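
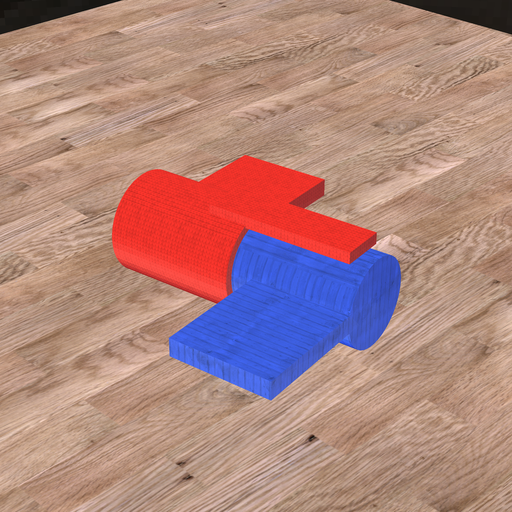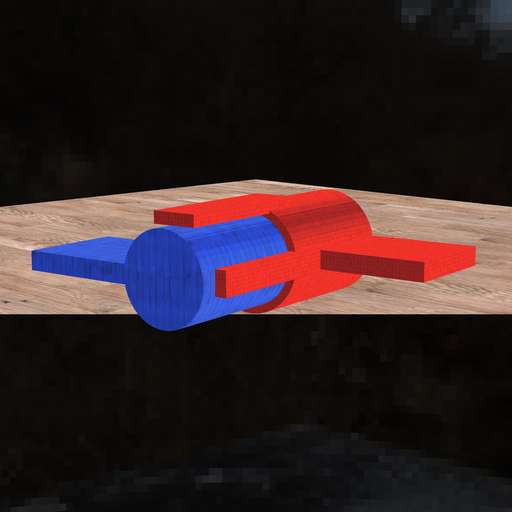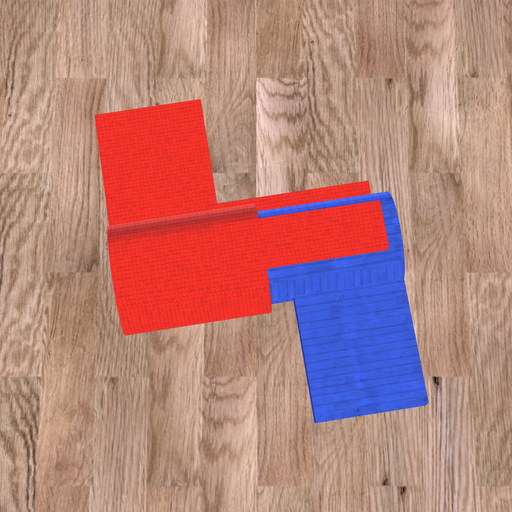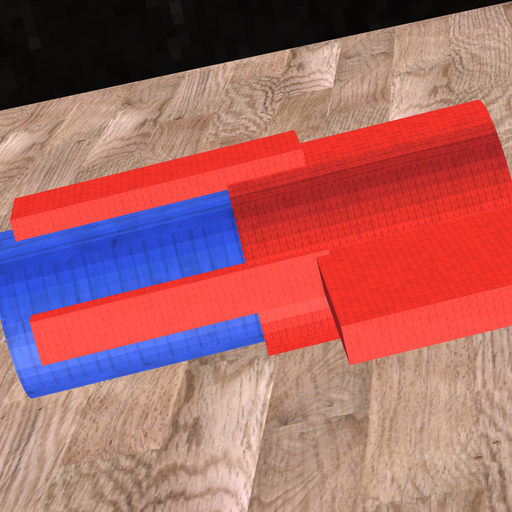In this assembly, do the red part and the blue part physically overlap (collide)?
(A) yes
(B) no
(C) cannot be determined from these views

(A) yes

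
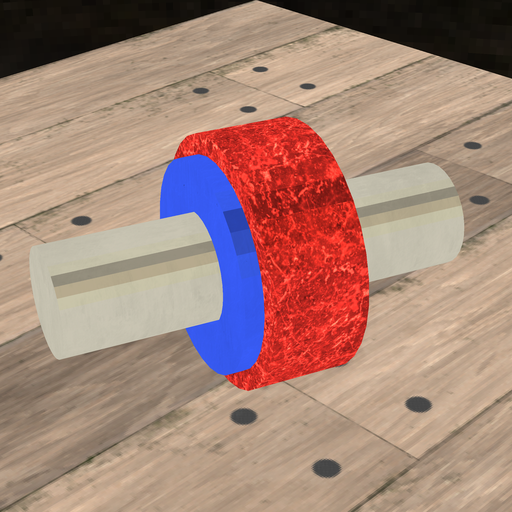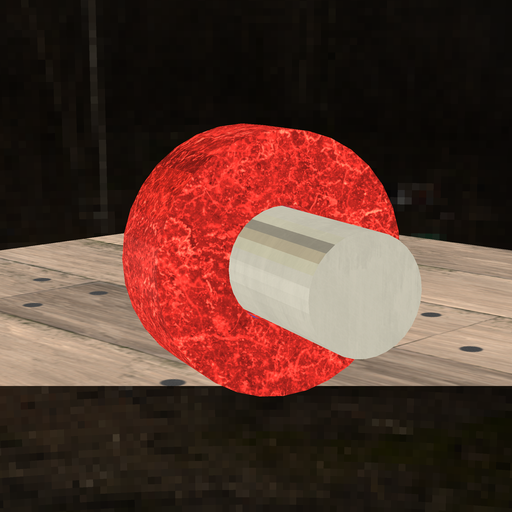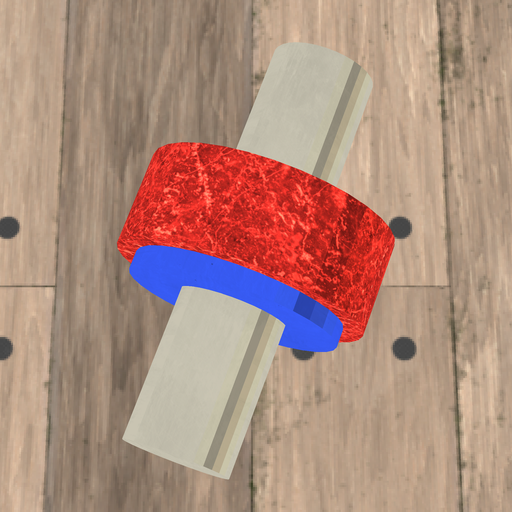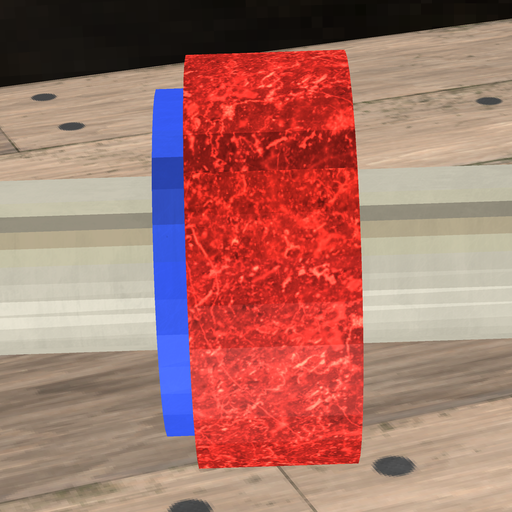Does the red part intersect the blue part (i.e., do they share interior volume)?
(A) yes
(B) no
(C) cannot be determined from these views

(A) yes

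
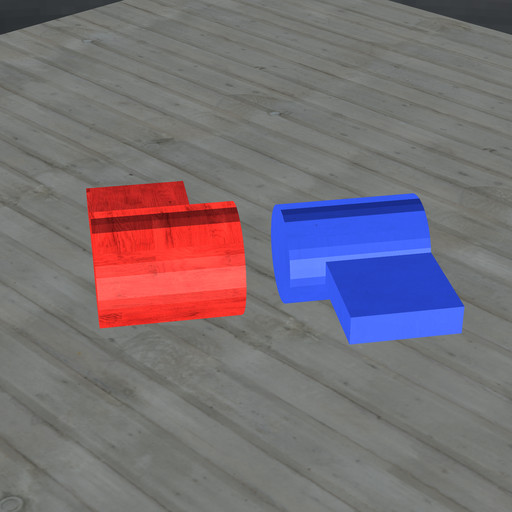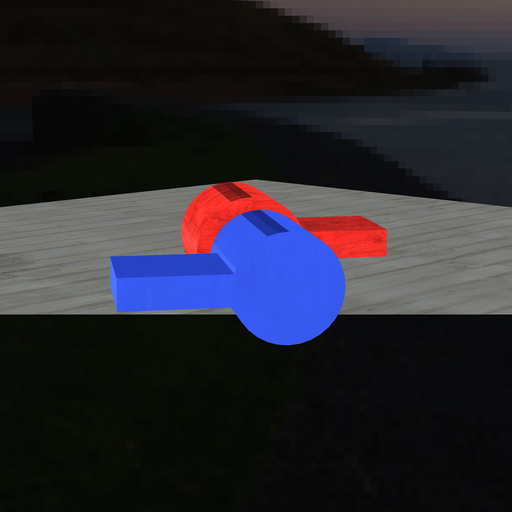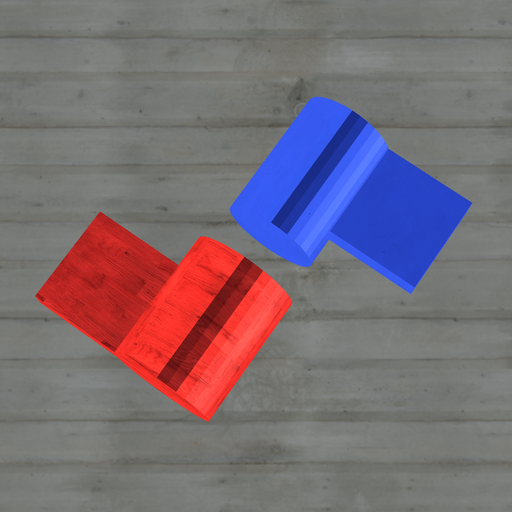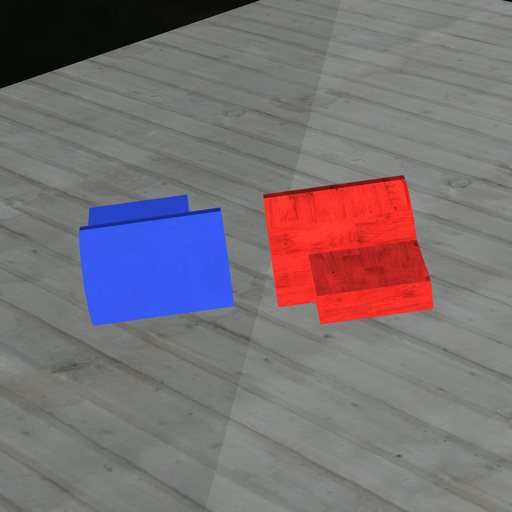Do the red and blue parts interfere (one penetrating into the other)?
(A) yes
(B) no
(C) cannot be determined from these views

(B) no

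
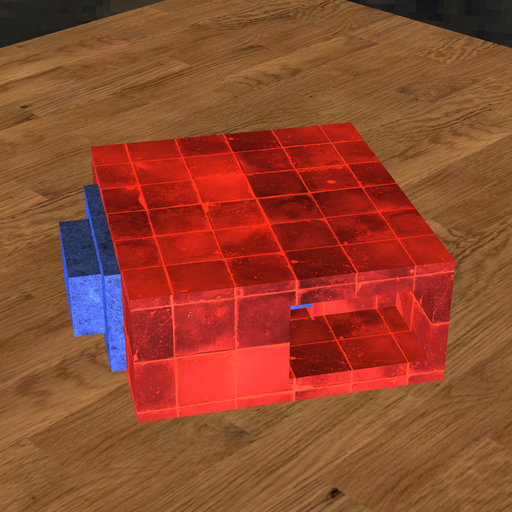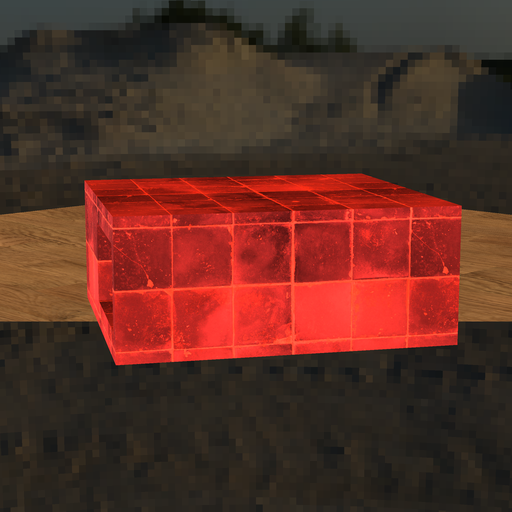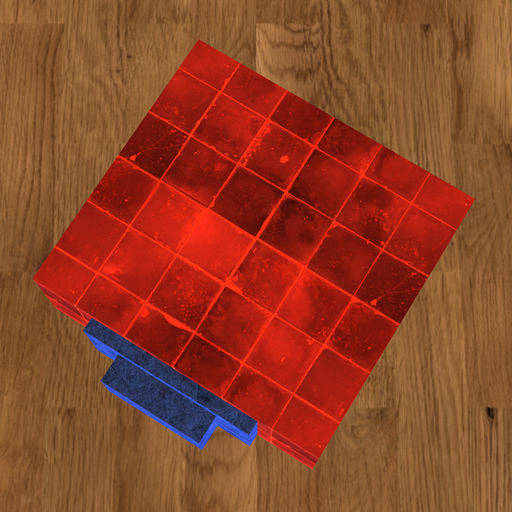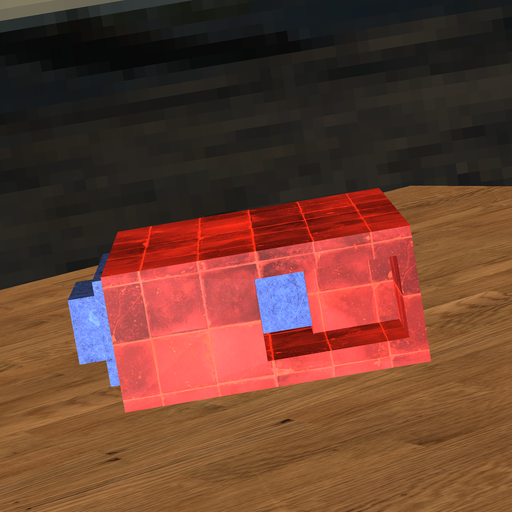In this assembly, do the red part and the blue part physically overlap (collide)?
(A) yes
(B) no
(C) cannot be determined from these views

(A) yes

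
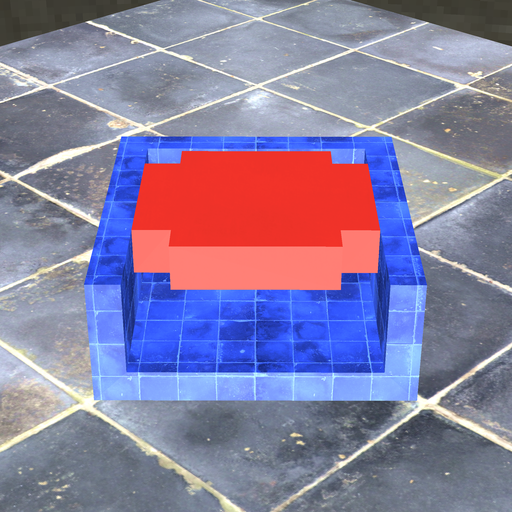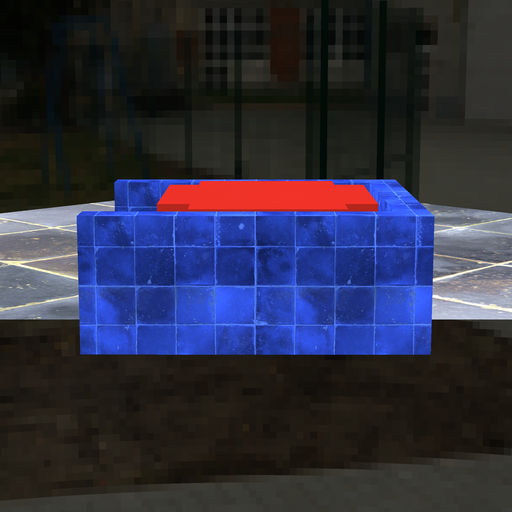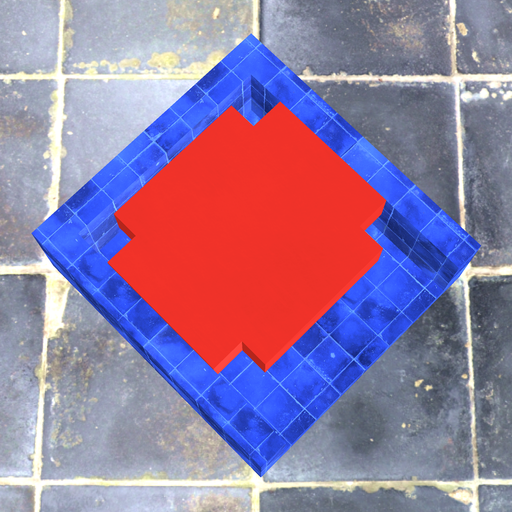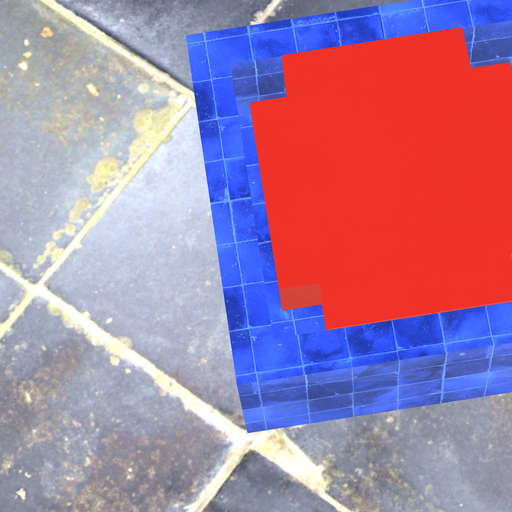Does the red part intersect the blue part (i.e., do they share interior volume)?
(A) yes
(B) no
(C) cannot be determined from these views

(B) no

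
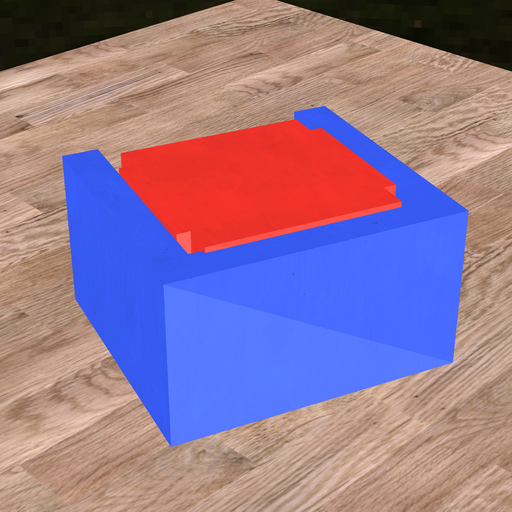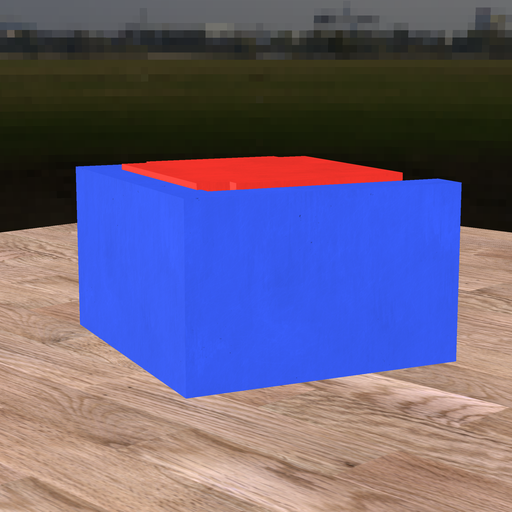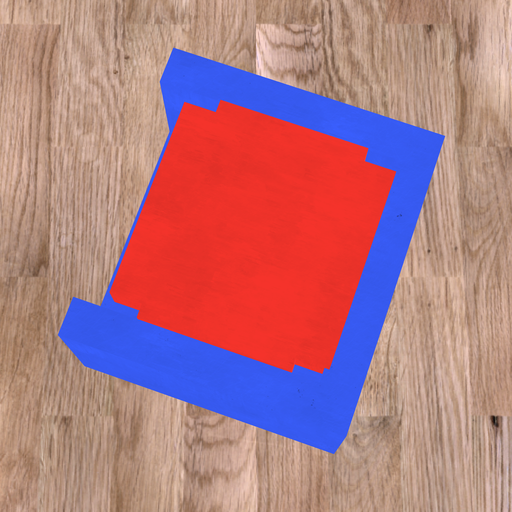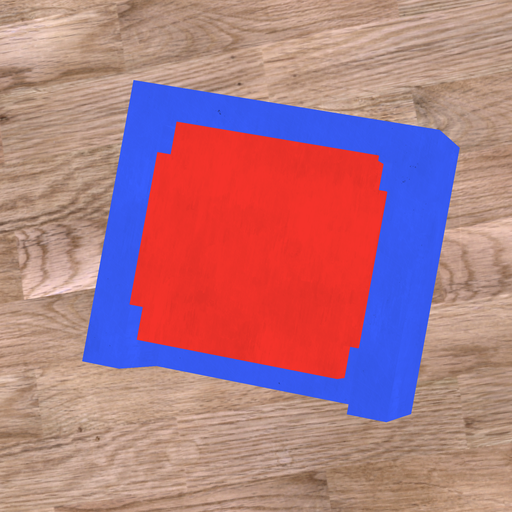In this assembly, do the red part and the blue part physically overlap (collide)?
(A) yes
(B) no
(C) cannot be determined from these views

(A) yes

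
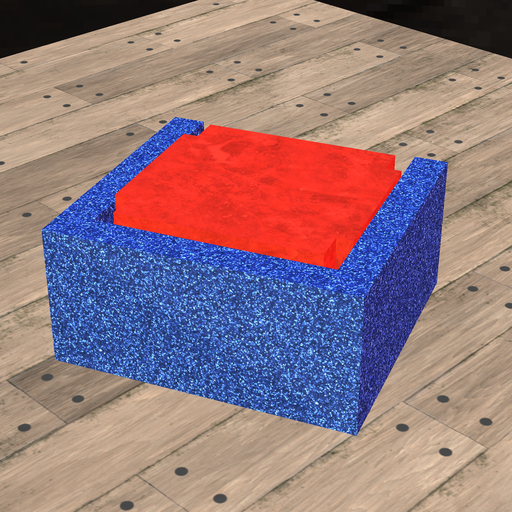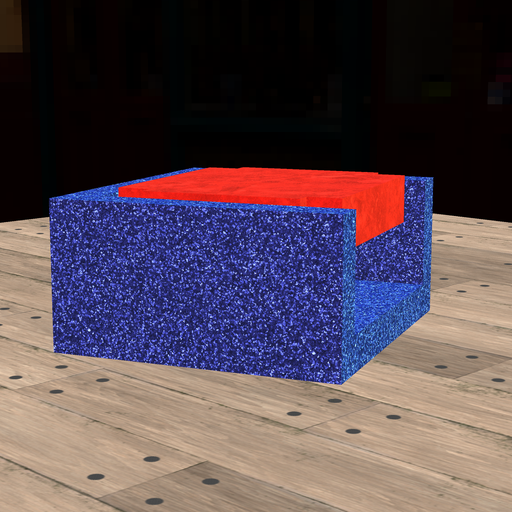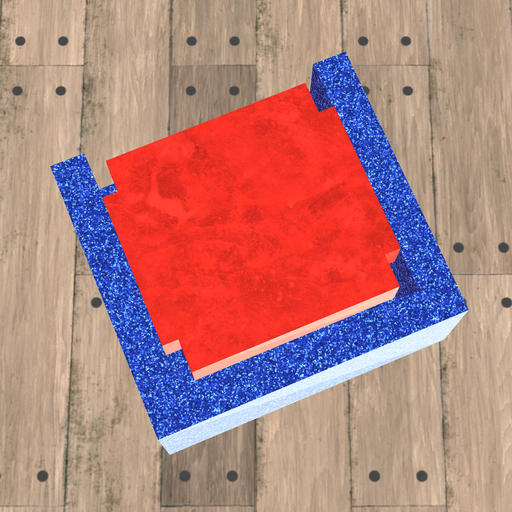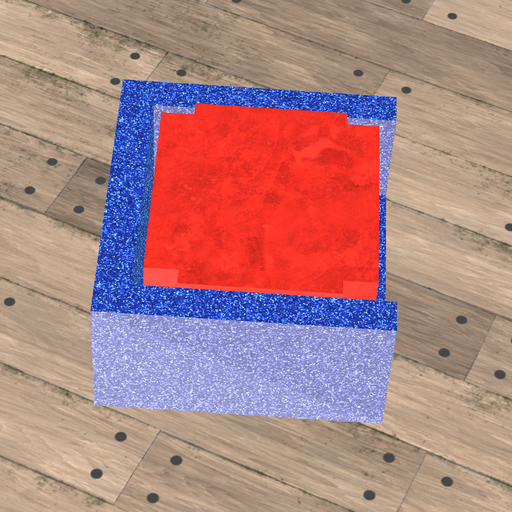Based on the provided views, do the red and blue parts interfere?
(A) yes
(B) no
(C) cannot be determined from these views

(B) no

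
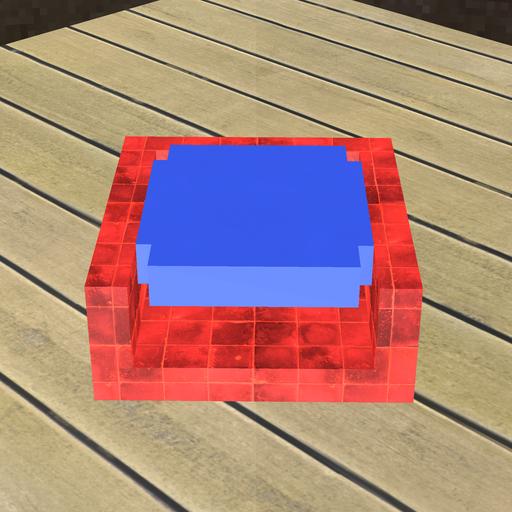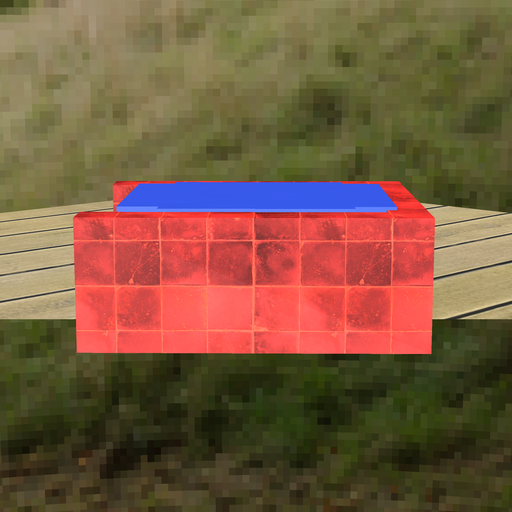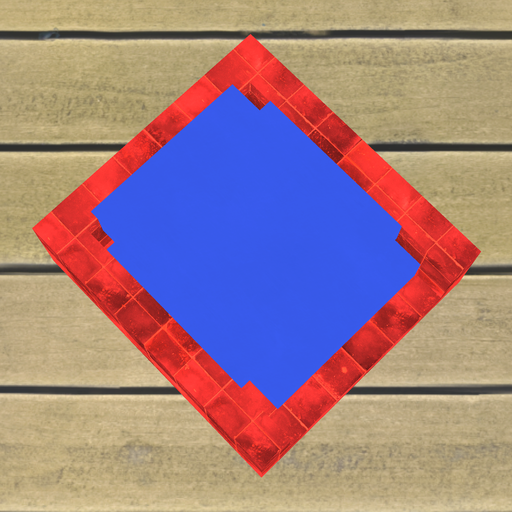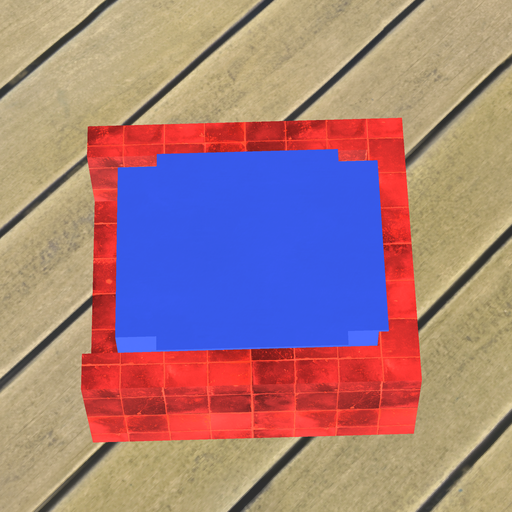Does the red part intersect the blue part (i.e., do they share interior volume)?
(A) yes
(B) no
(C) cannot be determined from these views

(A) yes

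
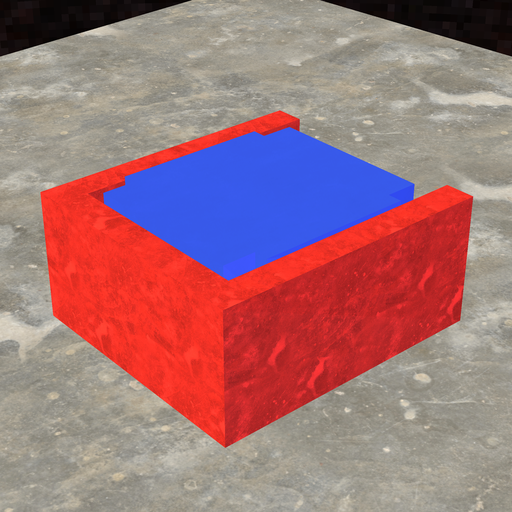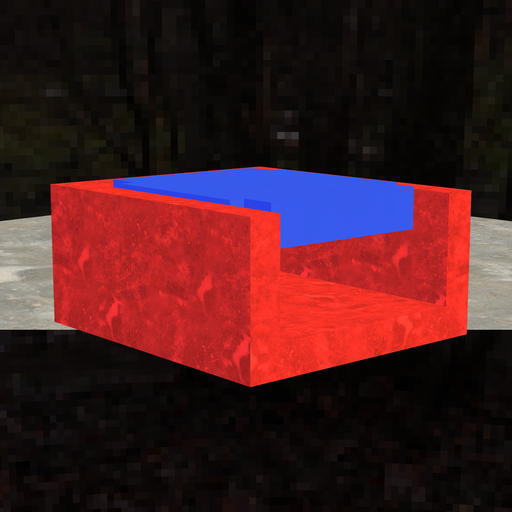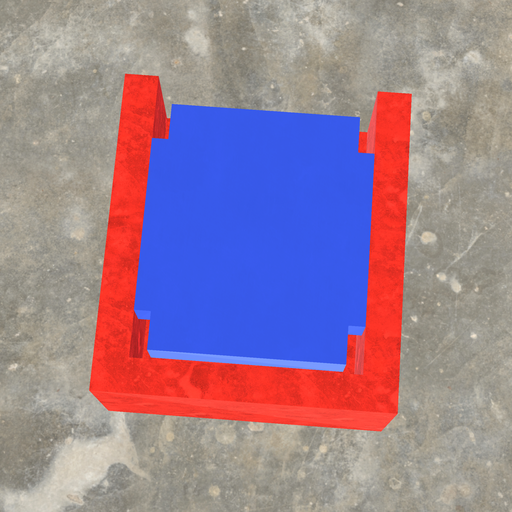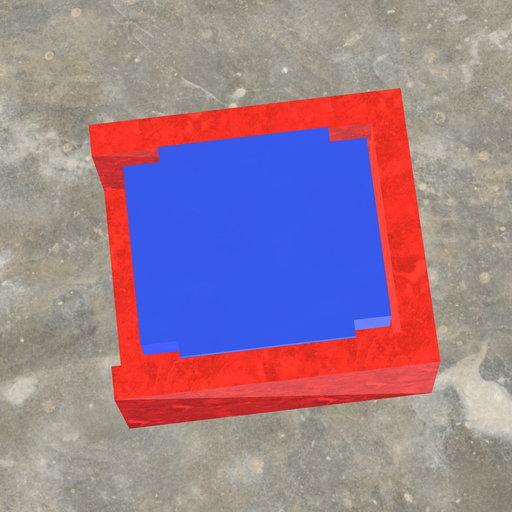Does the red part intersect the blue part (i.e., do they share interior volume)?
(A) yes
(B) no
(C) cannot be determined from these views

(B) no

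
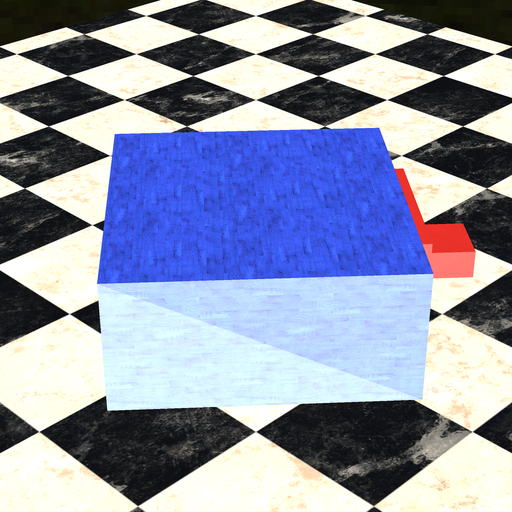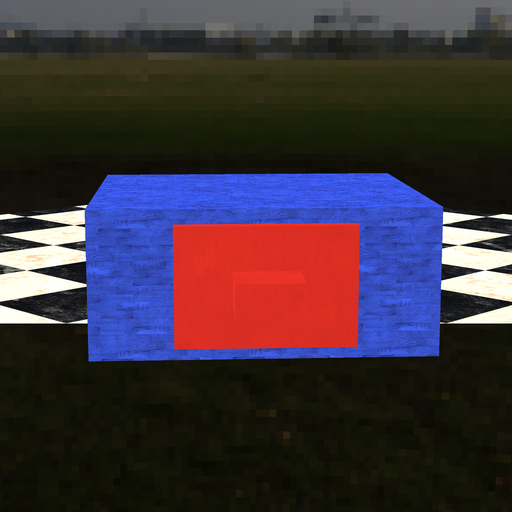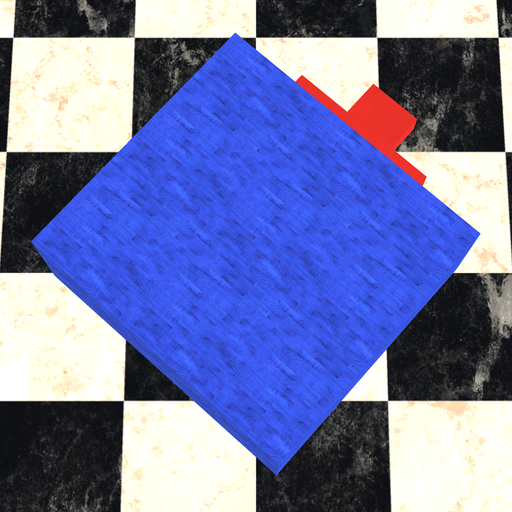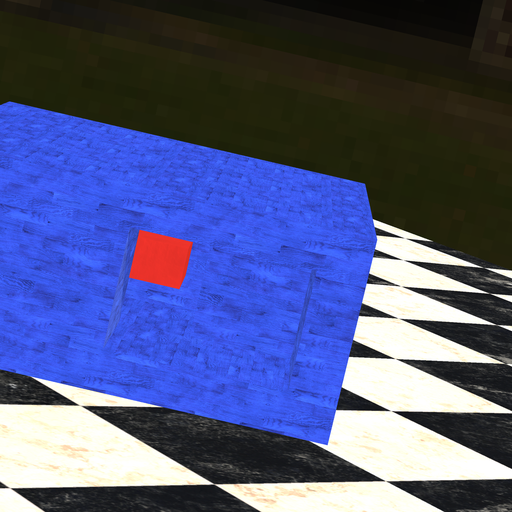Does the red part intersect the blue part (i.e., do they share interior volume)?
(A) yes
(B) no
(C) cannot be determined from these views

(B) no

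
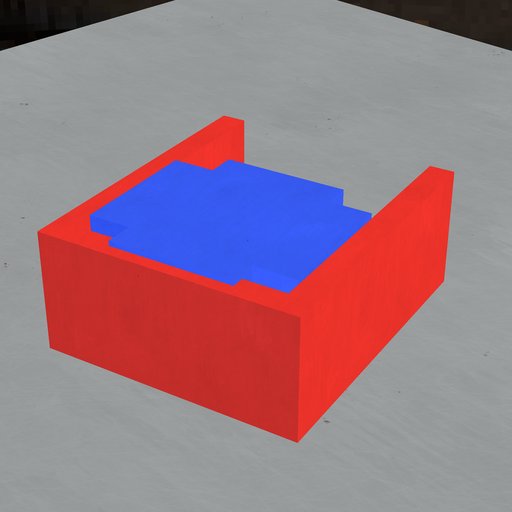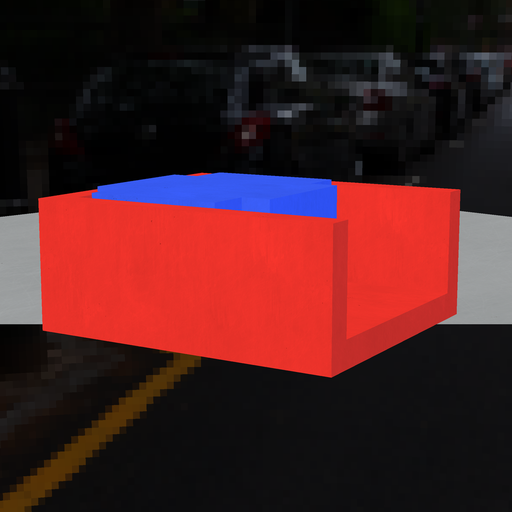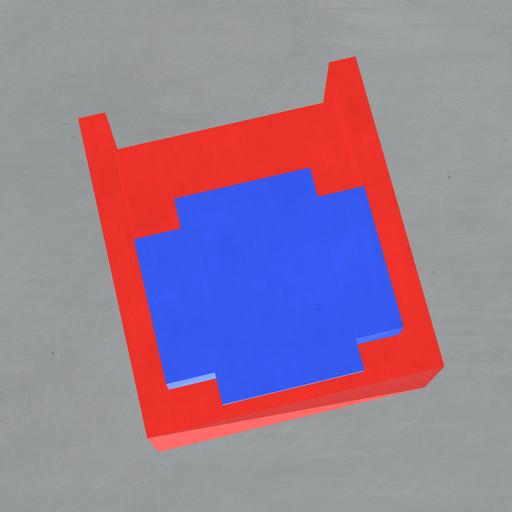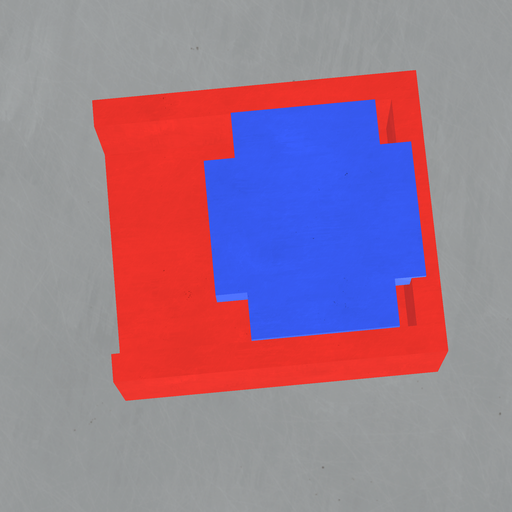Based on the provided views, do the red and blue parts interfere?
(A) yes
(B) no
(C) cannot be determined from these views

(A) yes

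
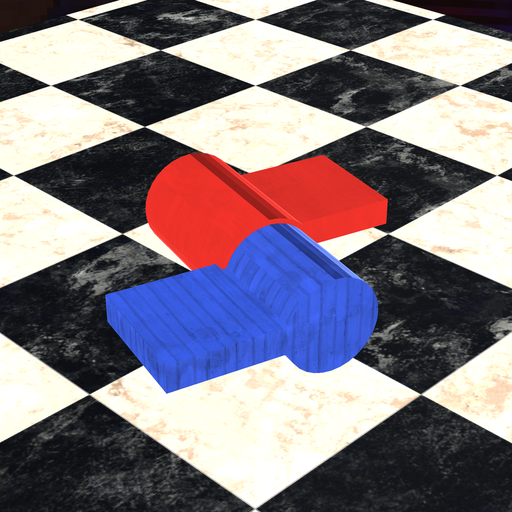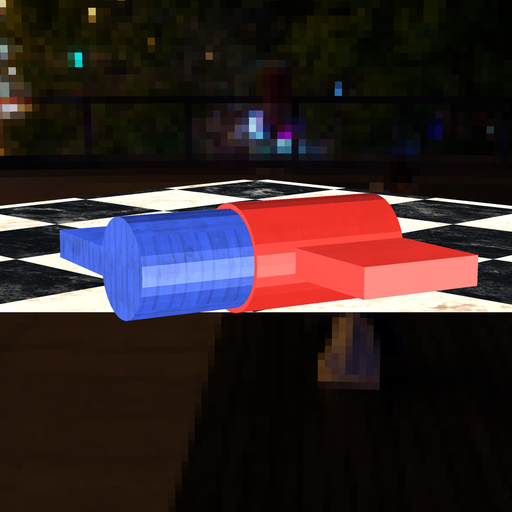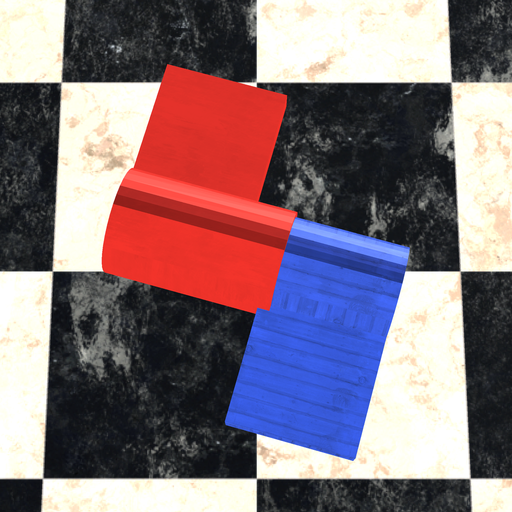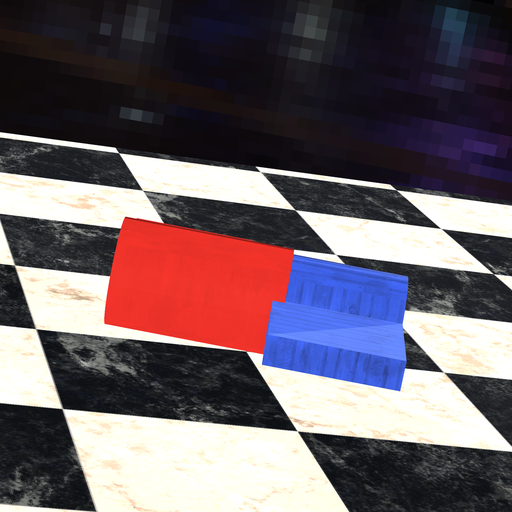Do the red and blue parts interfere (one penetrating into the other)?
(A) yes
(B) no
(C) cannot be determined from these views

(A) yes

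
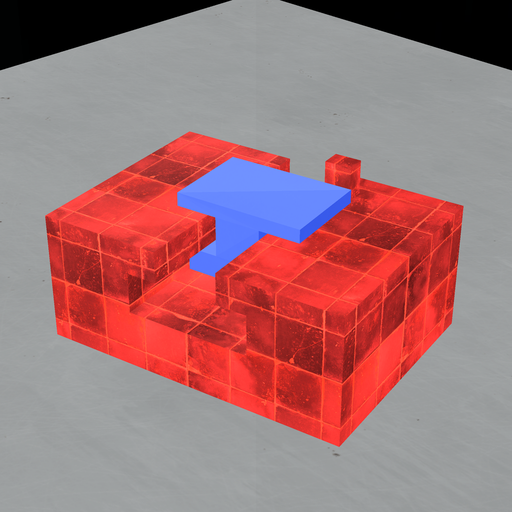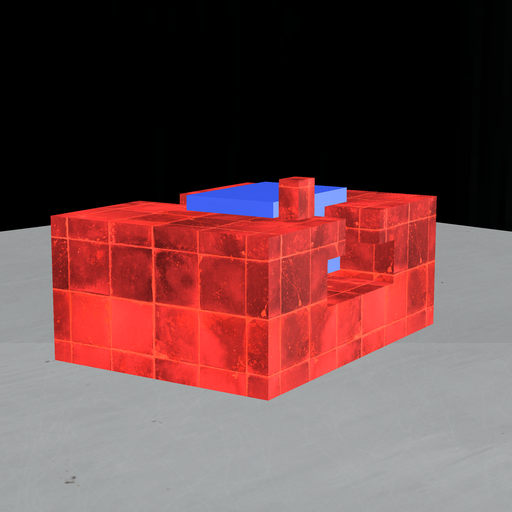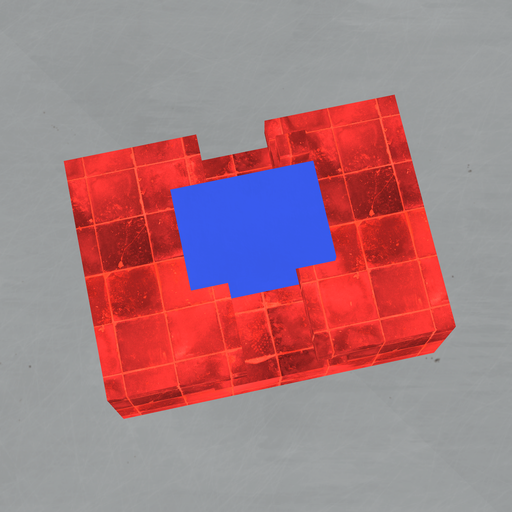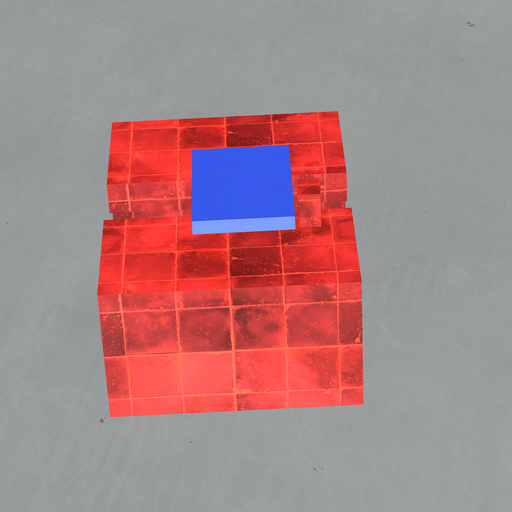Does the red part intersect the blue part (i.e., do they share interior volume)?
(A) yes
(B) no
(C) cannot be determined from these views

(B) no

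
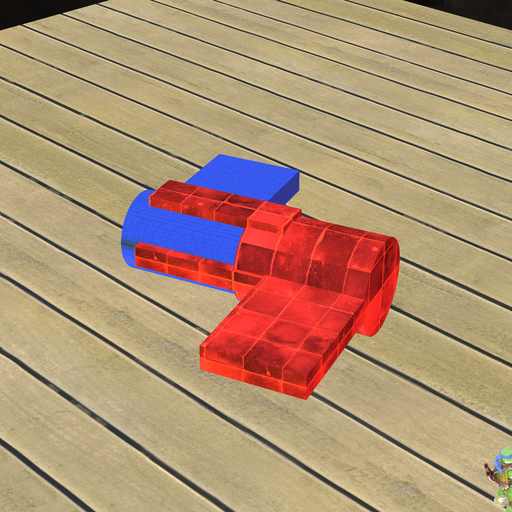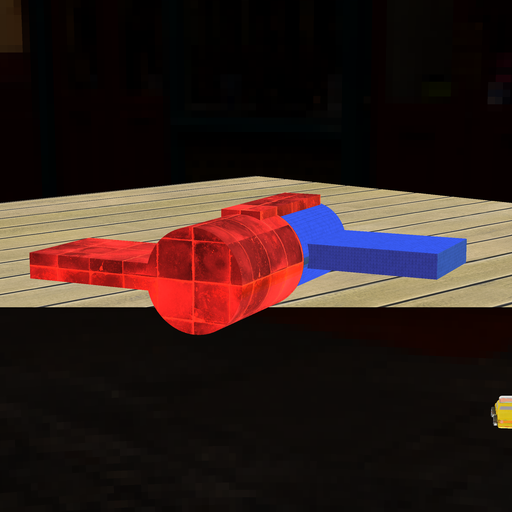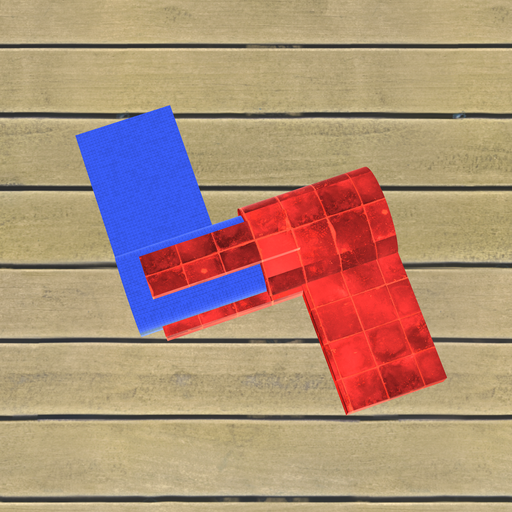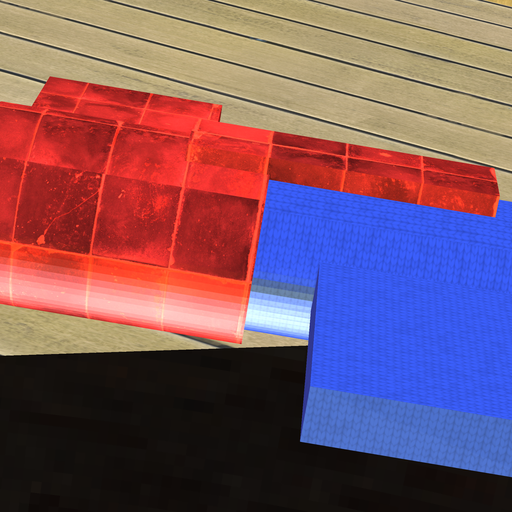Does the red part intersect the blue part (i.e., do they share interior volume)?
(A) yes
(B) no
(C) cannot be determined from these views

(A) yes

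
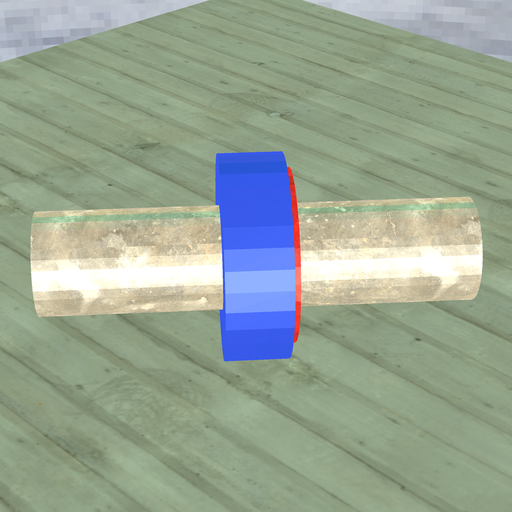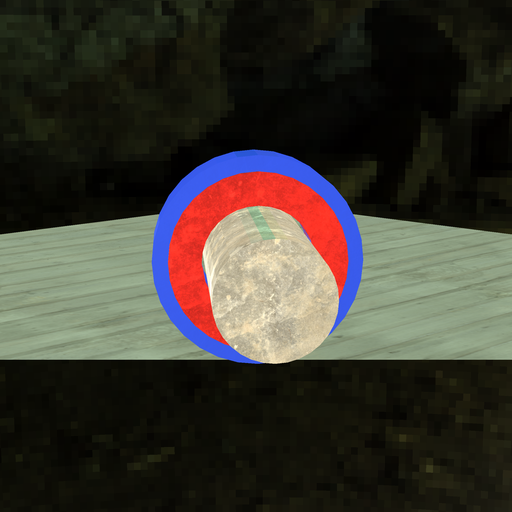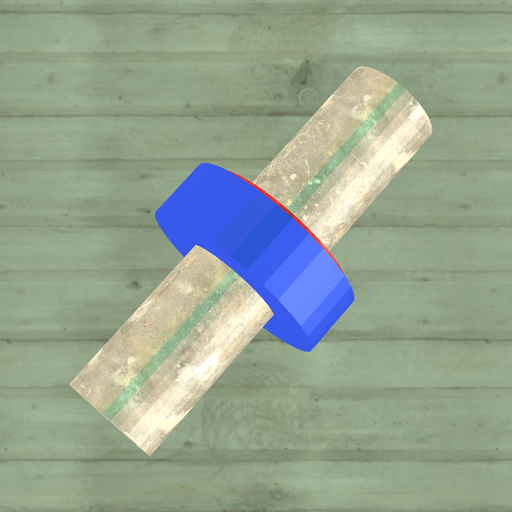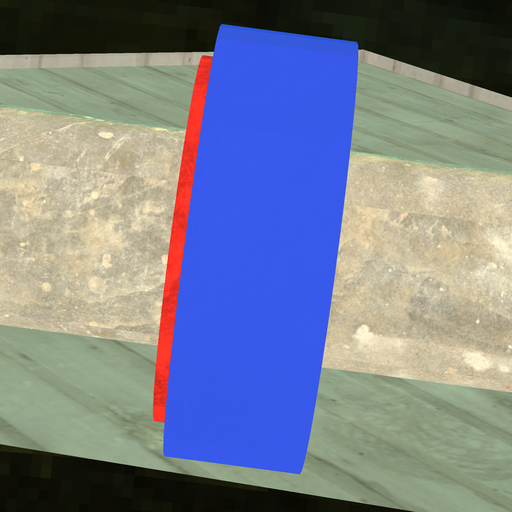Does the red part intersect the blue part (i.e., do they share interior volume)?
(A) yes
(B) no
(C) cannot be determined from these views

(A) yes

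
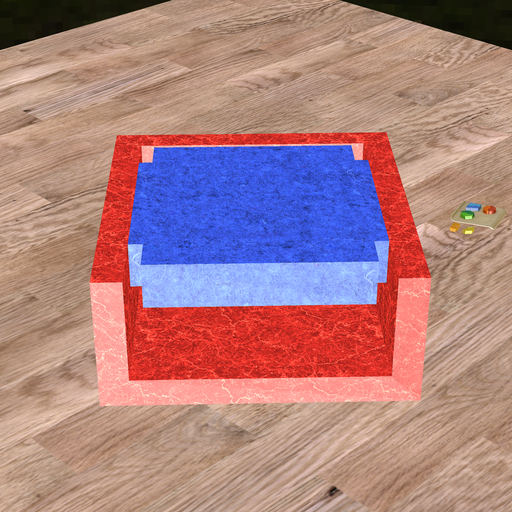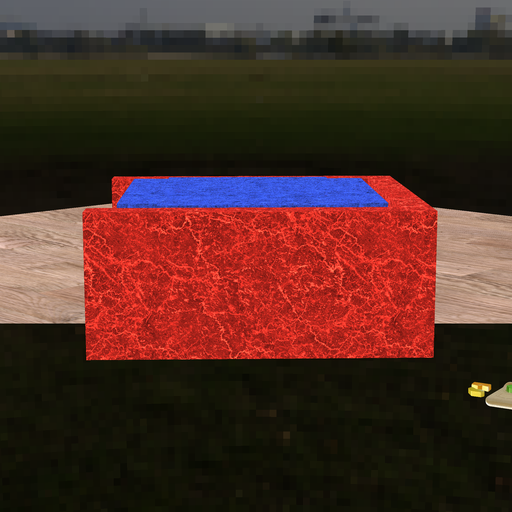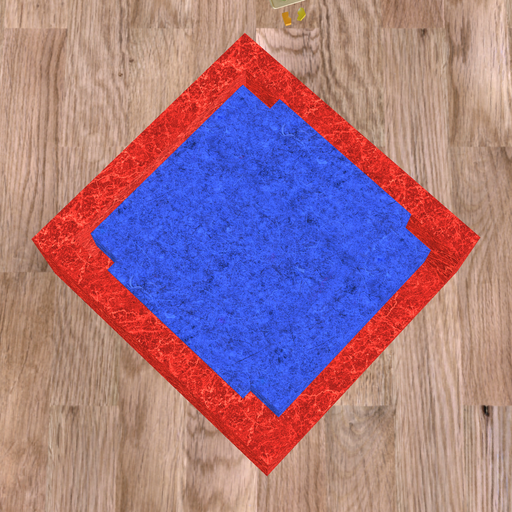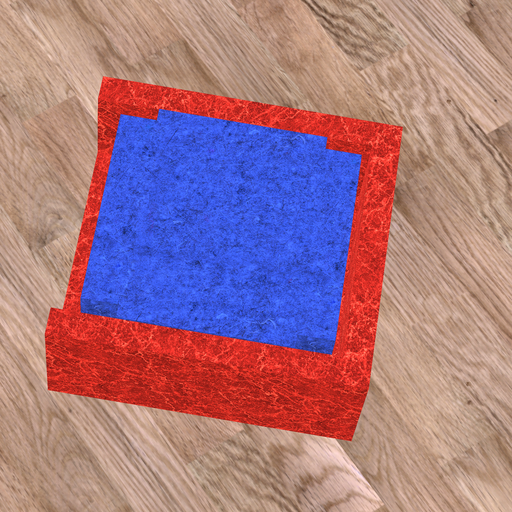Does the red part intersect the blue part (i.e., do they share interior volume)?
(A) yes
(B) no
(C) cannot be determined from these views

(B) no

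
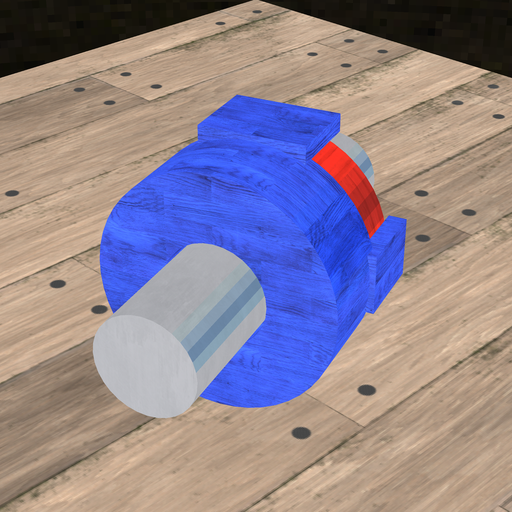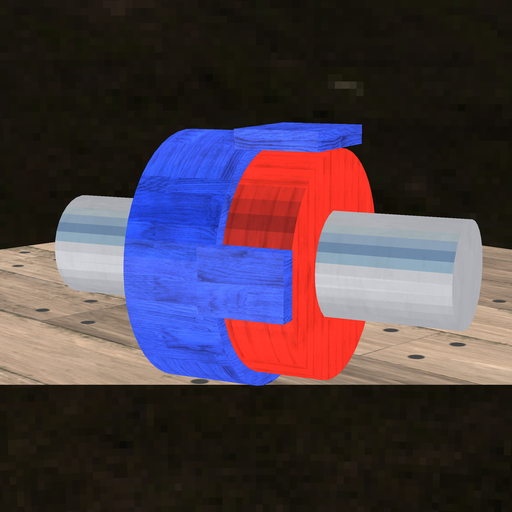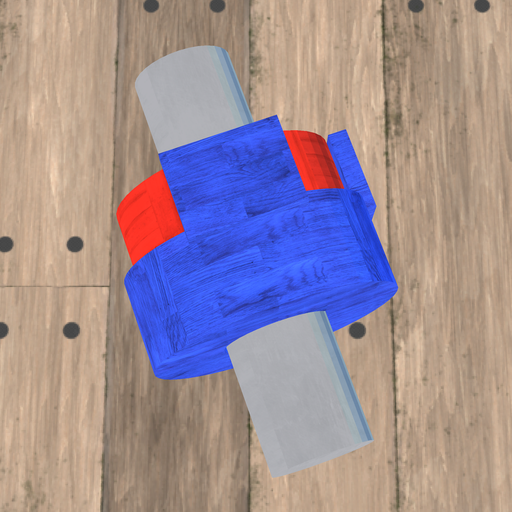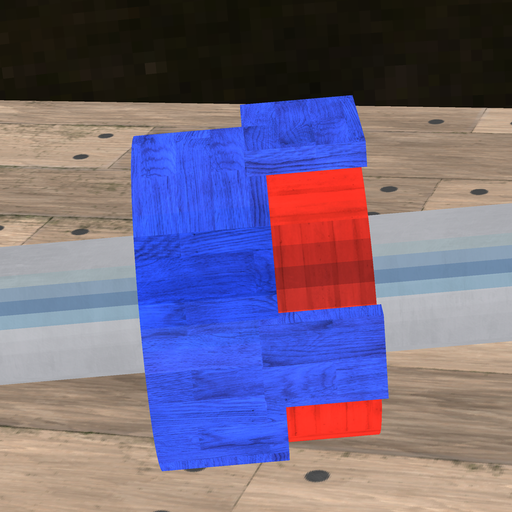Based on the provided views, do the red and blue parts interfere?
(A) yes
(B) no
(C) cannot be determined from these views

(A) yes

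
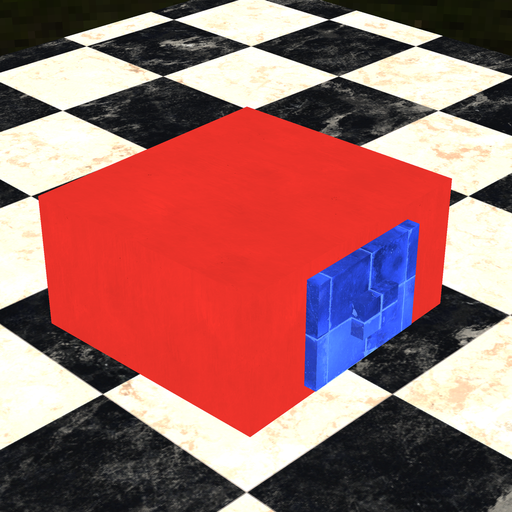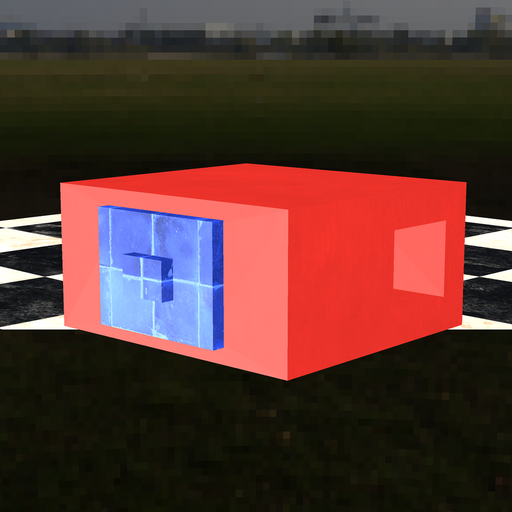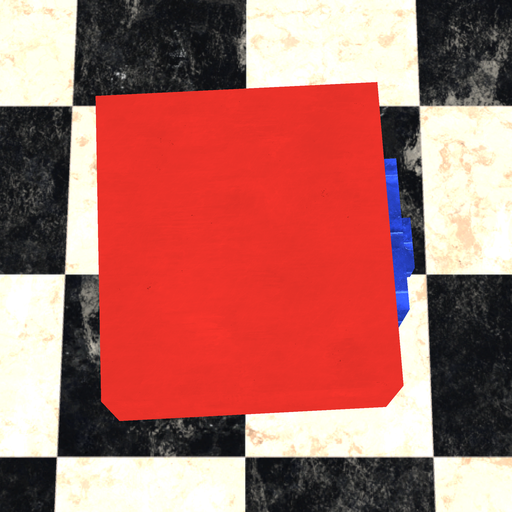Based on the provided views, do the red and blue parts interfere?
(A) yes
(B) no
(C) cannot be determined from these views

(C) cannot be determined from these views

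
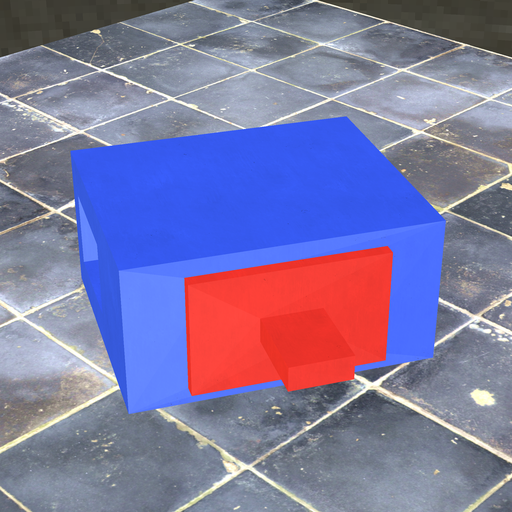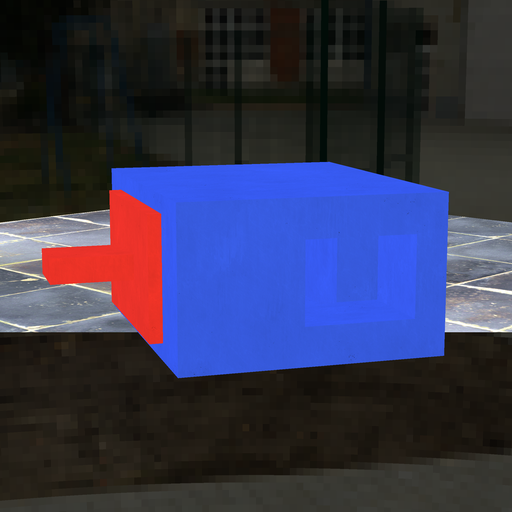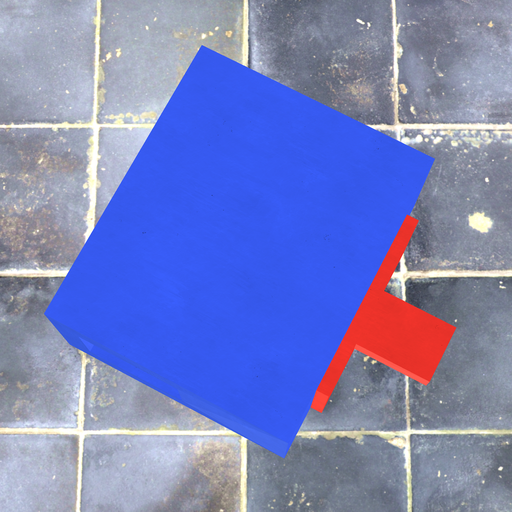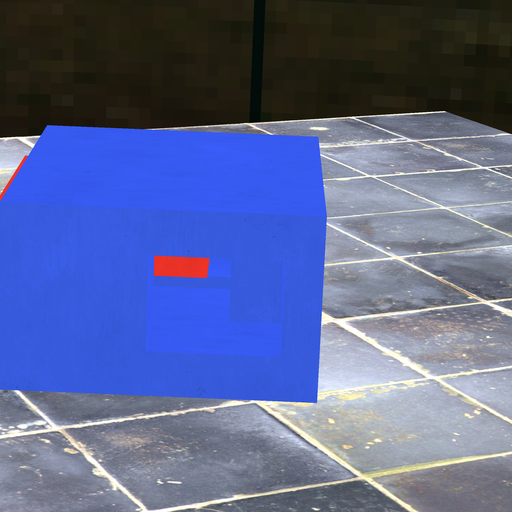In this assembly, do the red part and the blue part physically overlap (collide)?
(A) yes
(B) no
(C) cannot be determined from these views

(B) no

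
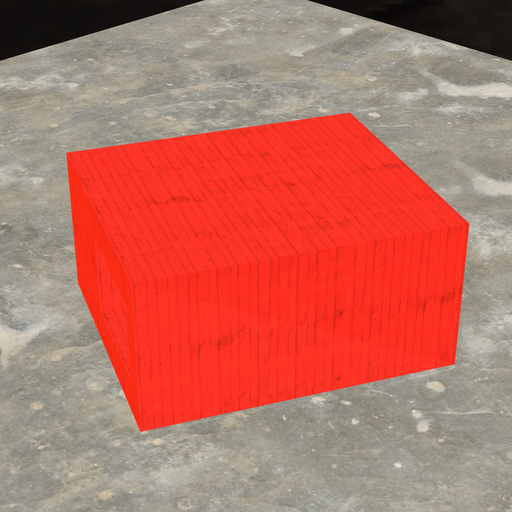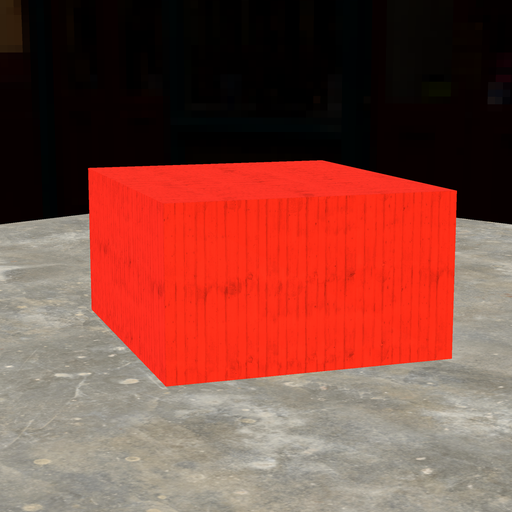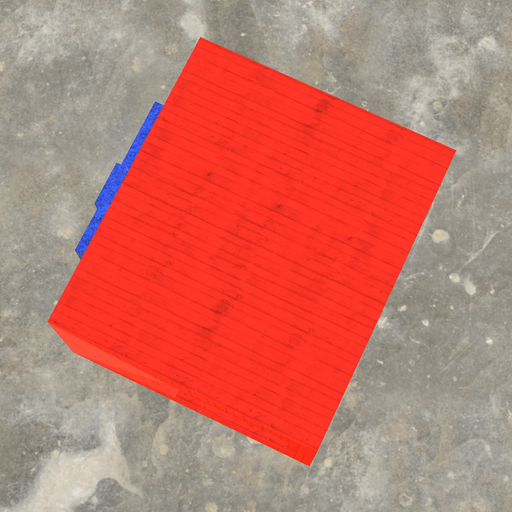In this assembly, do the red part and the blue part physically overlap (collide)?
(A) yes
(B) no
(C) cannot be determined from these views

(C) cannot be determined from these views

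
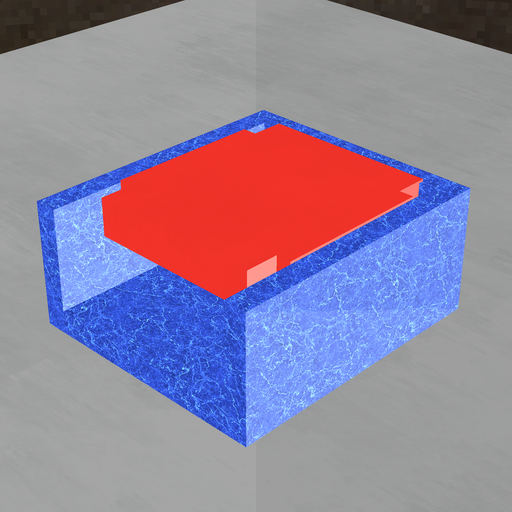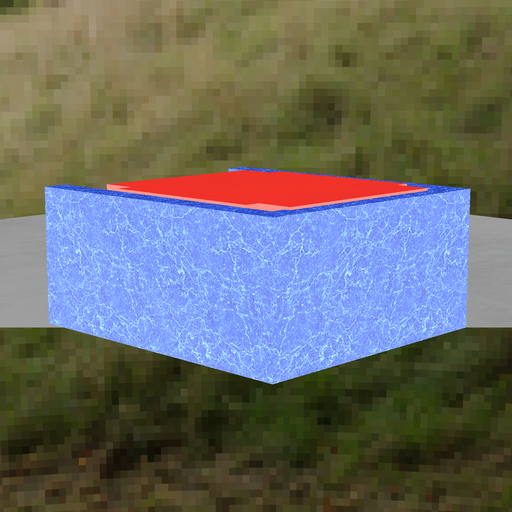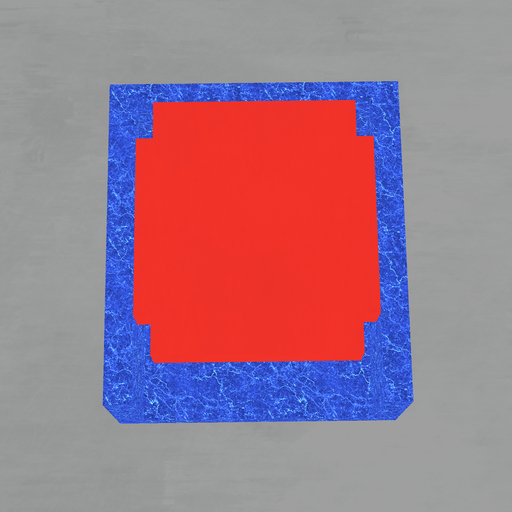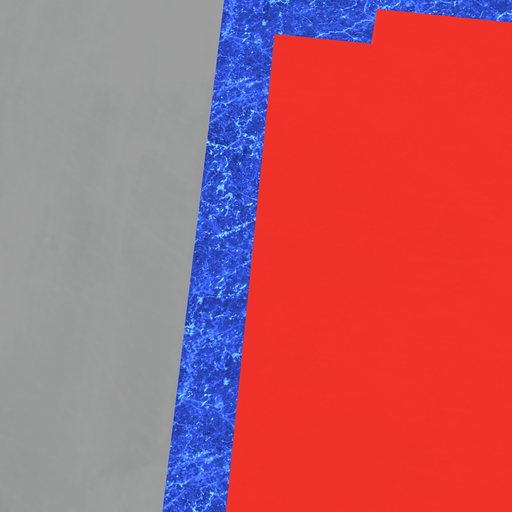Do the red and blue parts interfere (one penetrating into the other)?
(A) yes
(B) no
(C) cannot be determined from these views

(A) yes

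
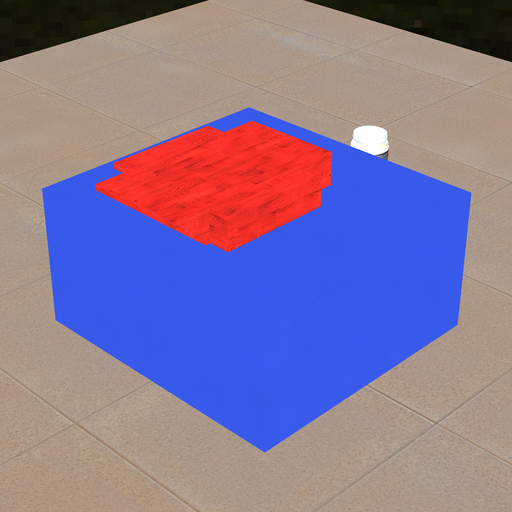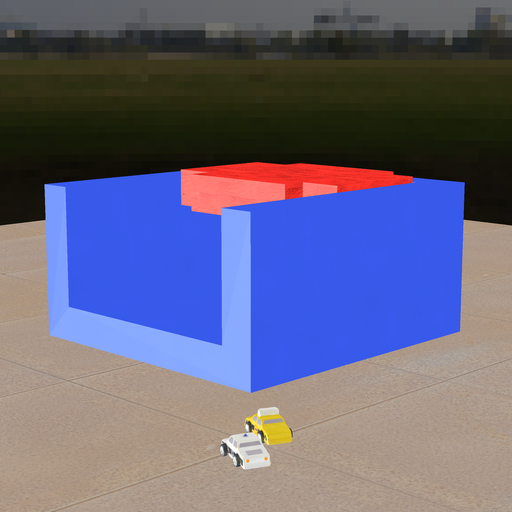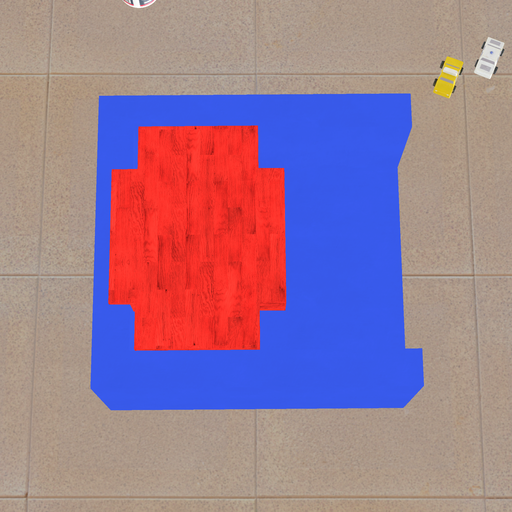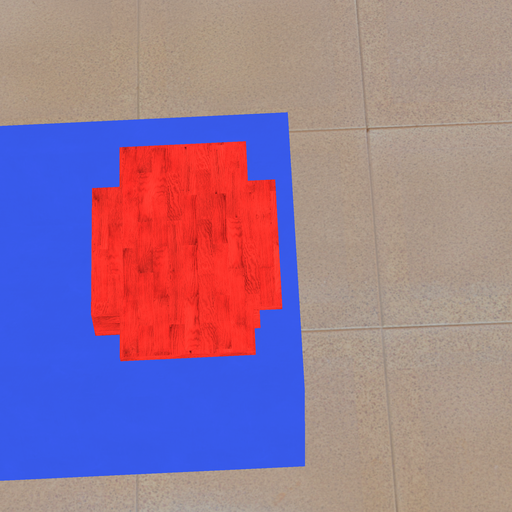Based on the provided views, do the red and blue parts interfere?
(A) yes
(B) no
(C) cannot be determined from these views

(A) yes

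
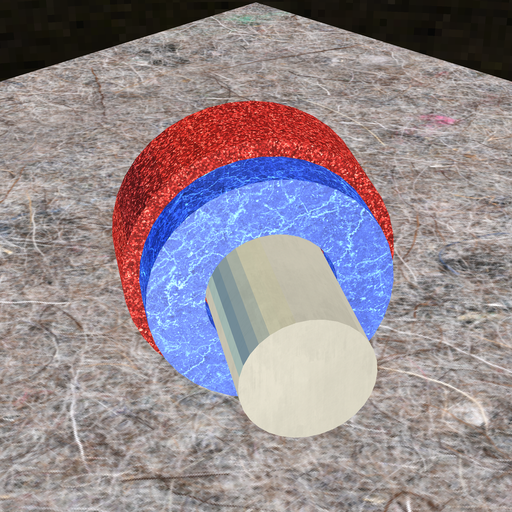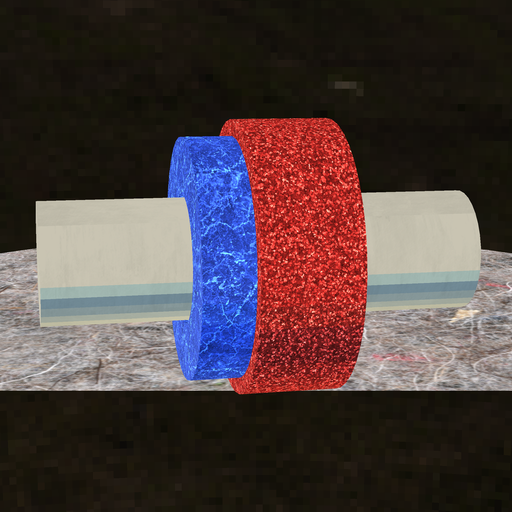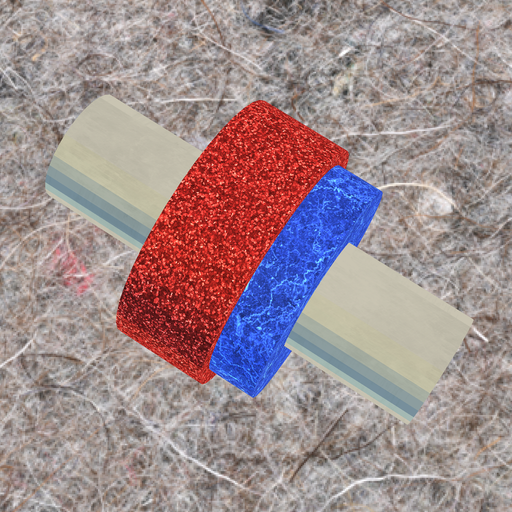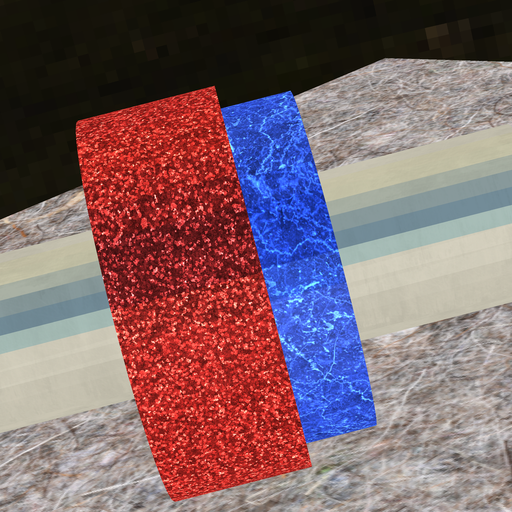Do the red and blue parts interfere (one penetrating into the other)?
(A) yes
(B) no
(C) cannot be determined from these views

(A) yes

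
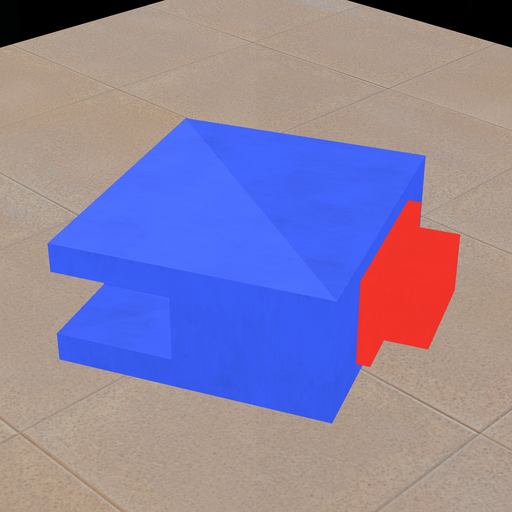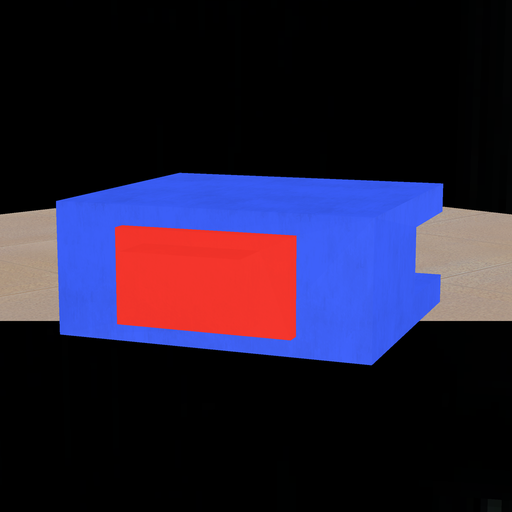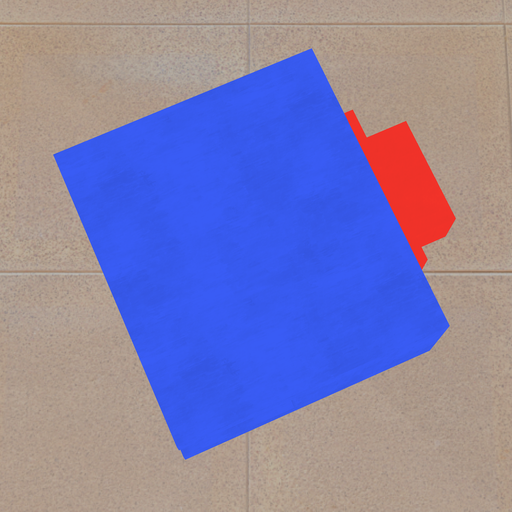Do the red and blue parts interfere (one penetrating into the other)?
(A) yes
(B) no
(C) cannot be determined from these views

(C) cannot be determined from these views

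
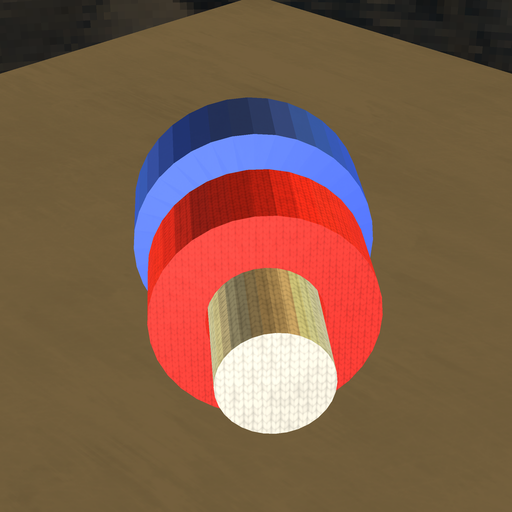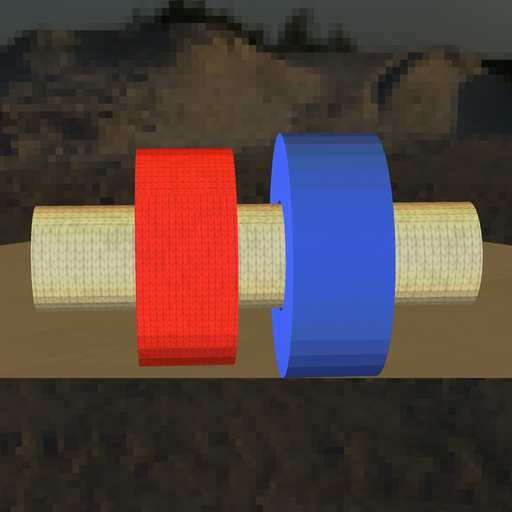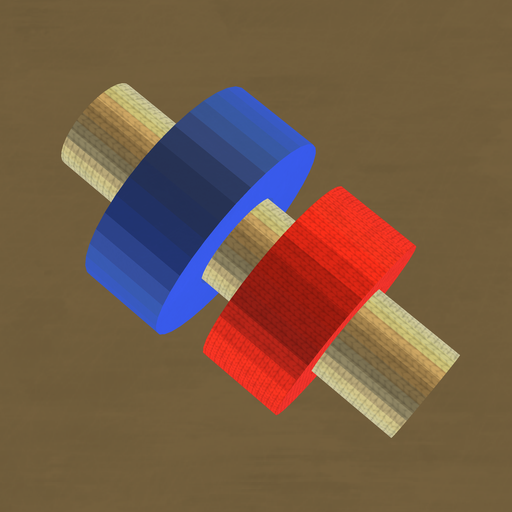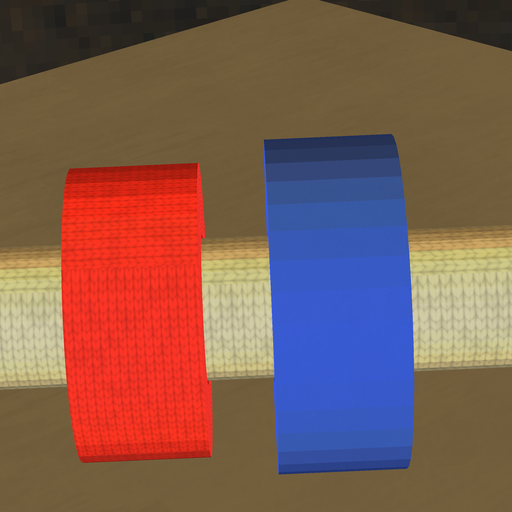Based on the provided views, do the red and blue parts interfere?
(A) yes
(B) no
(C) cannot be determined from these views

(B) no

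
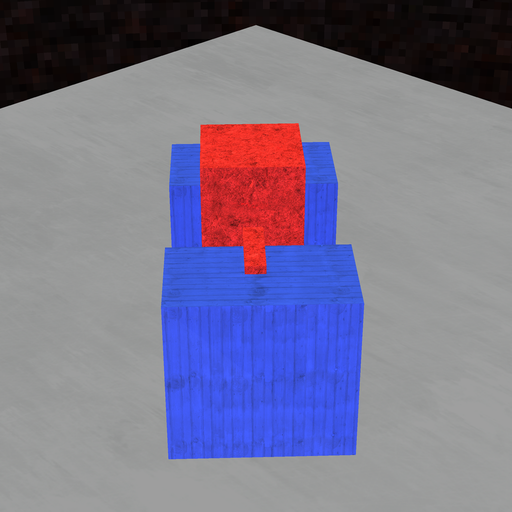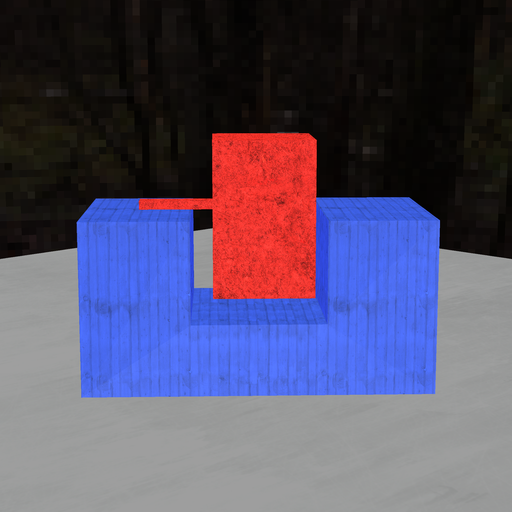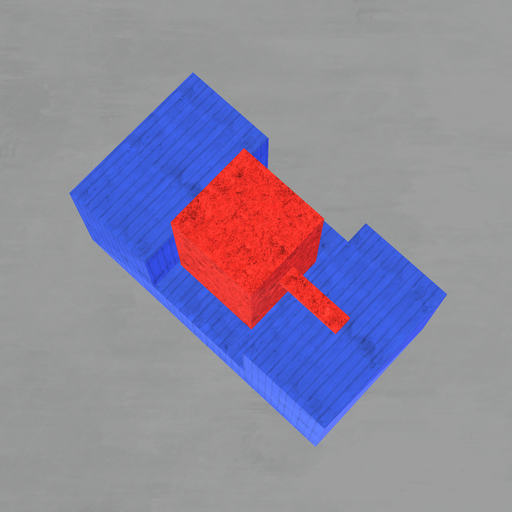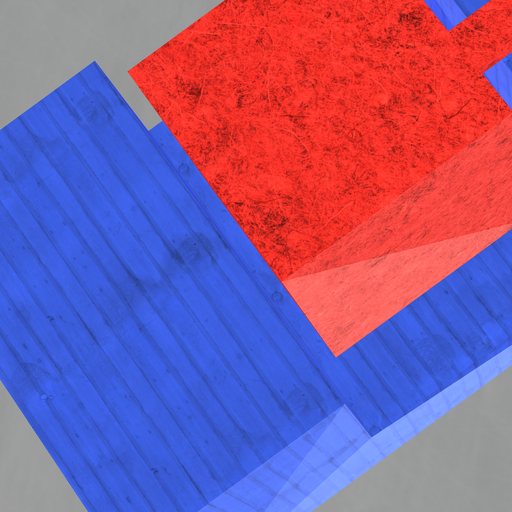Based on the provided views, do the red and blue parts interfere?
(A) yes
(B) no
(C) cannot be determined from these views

(B) no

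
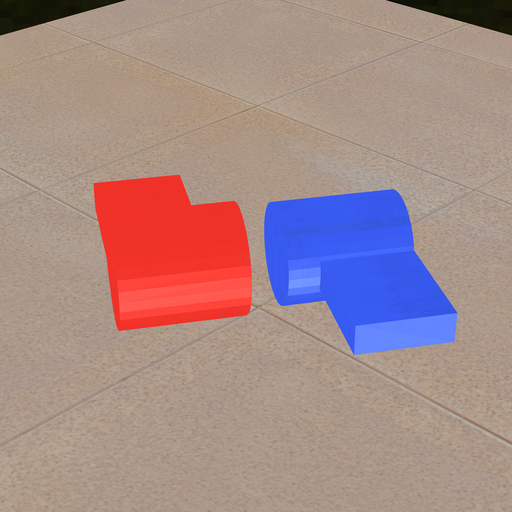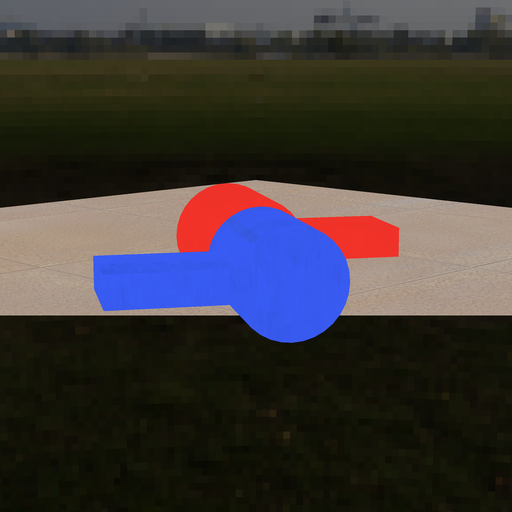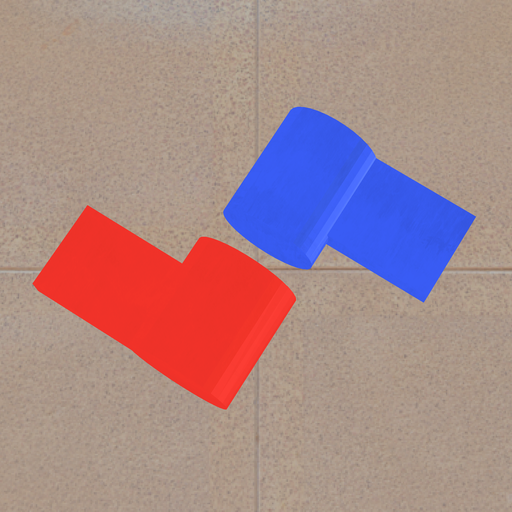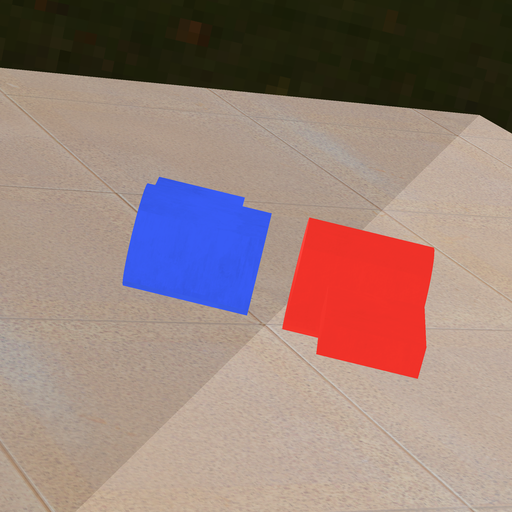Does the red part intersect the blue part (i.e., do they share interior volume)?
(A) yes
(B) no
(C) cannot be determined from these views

(B) no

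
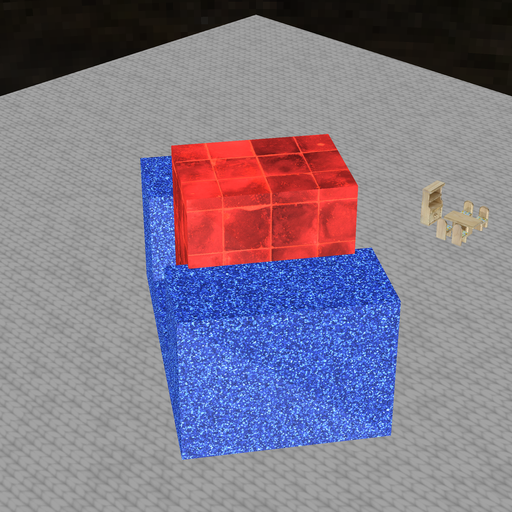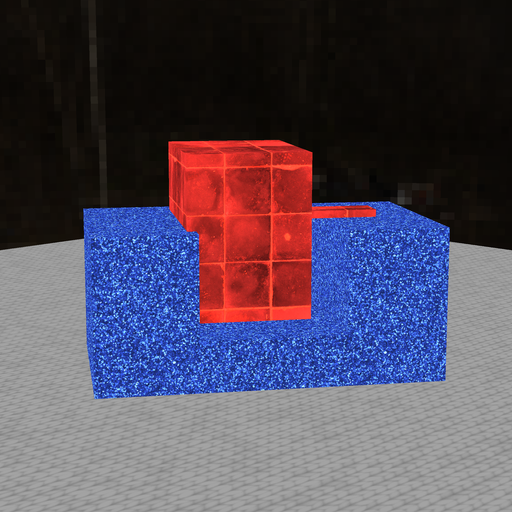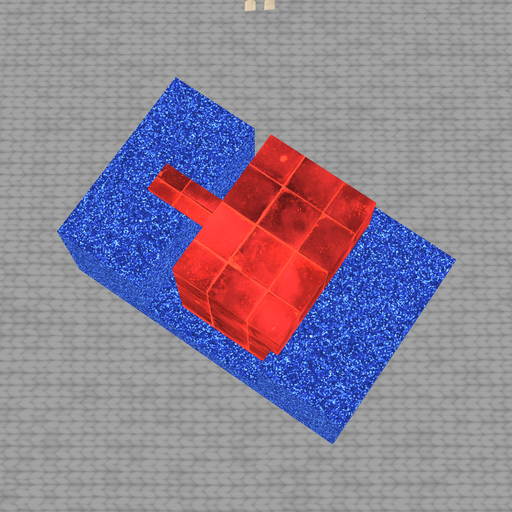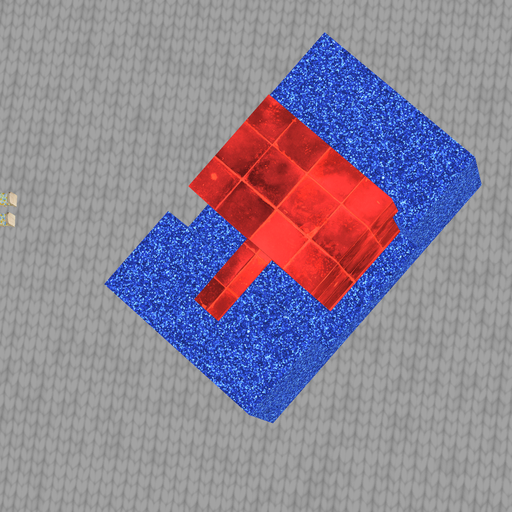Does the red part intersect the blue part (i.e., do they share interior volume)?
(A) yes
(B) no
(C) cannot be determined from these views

(A) yes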